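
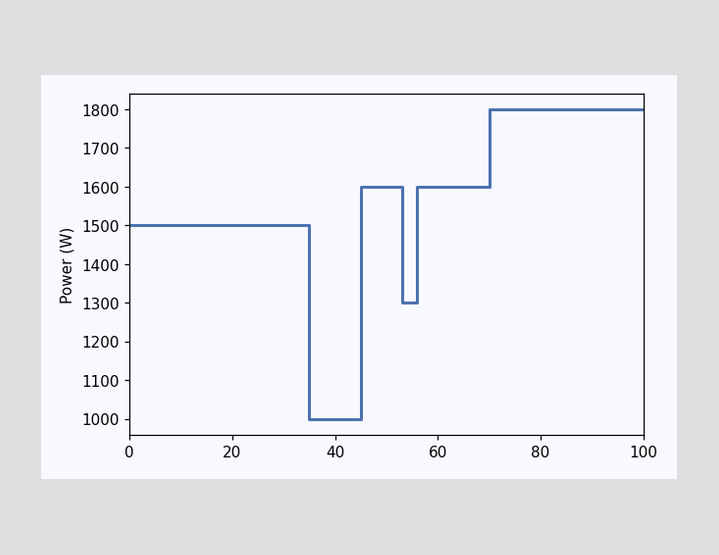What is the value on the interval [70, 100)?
On [70, 100) the step sits at 1800W.

1800W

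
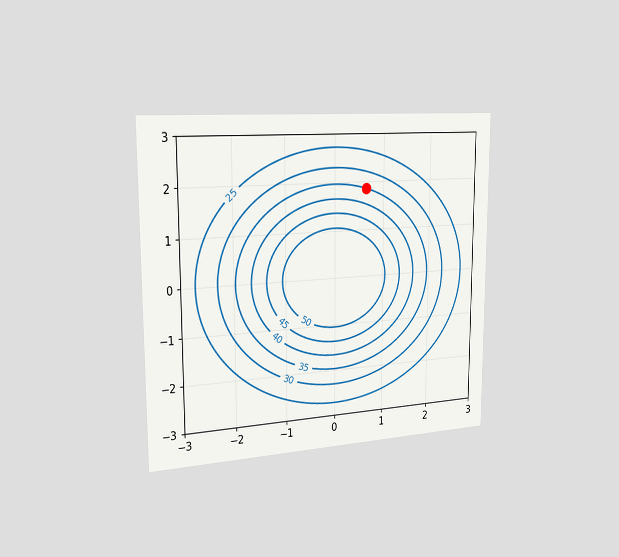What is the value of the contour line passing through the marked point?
35

The chart is viewed slightly from the left. The marked point sits on the contour labelled 35.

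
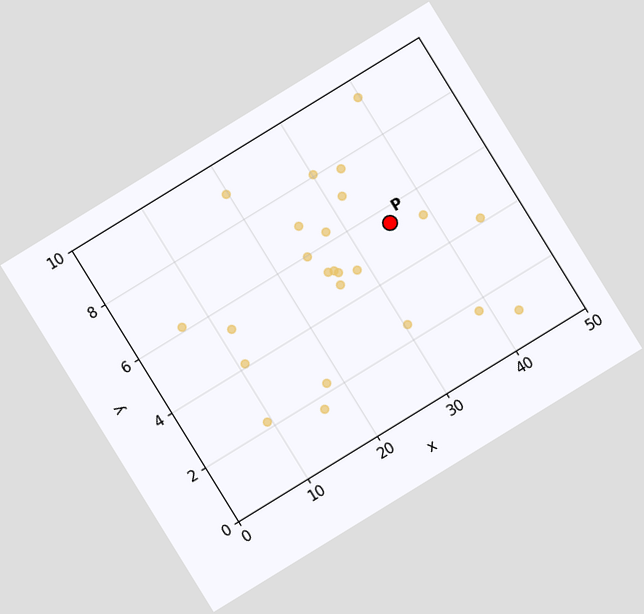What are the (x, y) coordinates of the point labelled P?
The chart is tilted about 32° counter-clockwise. Following the gridlines from P to each axis, P sits at (35, 5.5).

(35, 5.5)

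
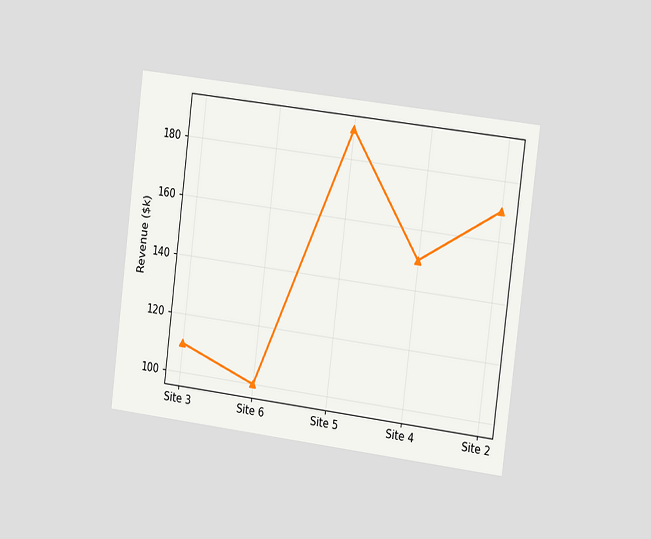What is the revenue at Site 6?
The chart is tilted about 7° clockwise and viewed slightly from the right. At Site 6, the line is at $100k.

$100k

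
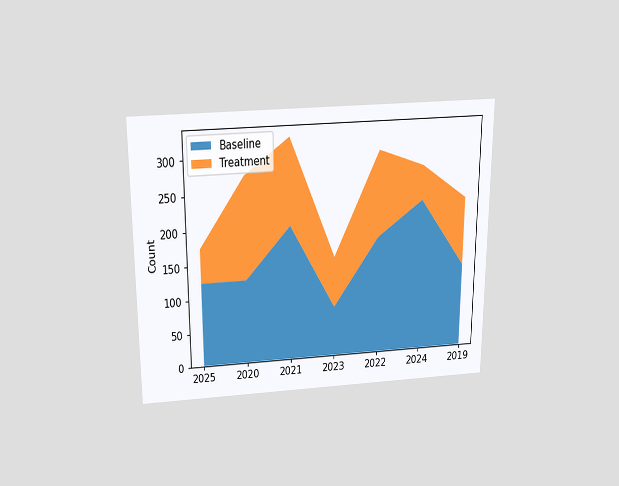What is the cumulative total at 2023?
150

The chart is viewed slightly from above. The stacked total at 2023 reaches 150.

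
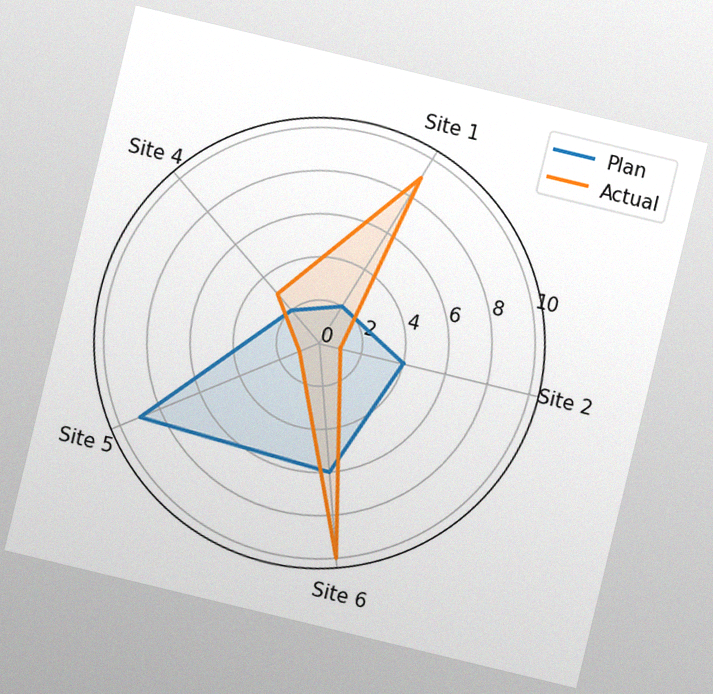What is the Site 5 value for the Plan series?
The chart is tilted about 14° clockwise, with some photo noise. On the Site 5 axis, Plan reaches 9.

9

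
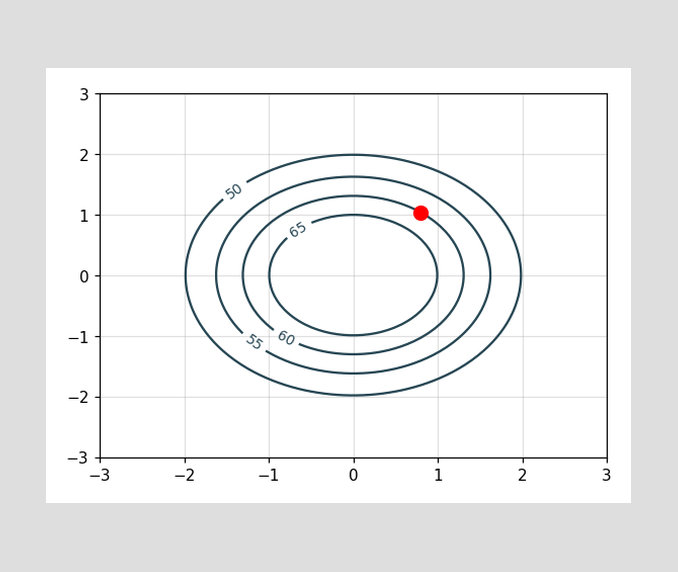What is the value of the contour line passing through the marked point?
The marked point sits on the contour labelled 60.

60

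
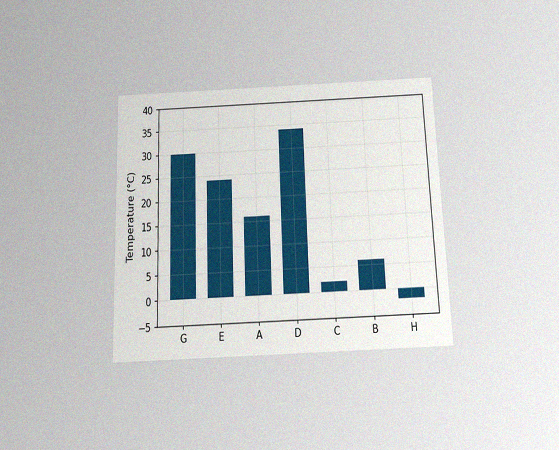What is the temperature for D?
34°C

The chart is tilted about 2° counter-clockwise and viewed slightly from below, with some photo noise. Reading along the chart's y-axis, the D bar reaches 34°C.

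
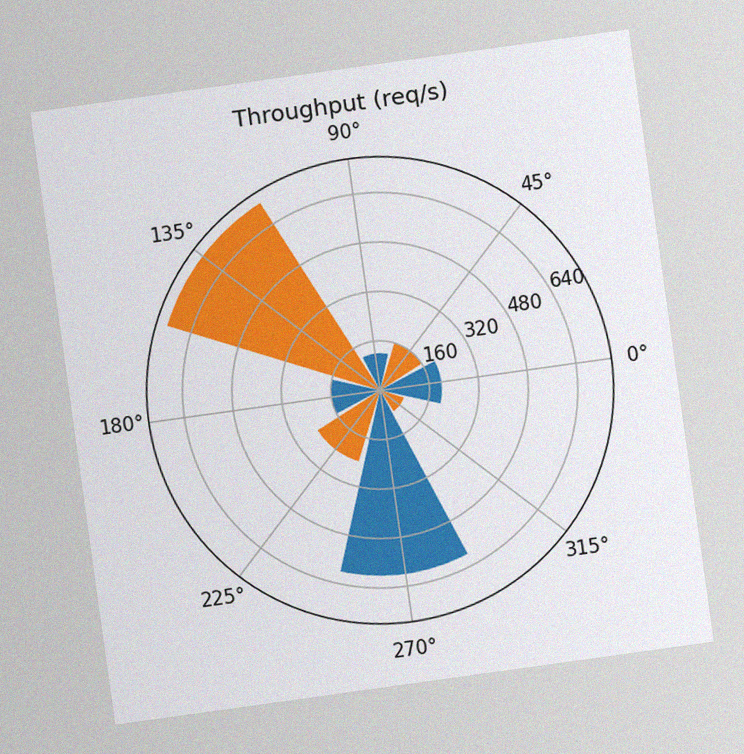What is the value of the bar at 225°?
240req/s

The chart is tilted about 8° counter-clockwise, with some photo noise. The bar at 225° reaches 240req/s on the radial axis.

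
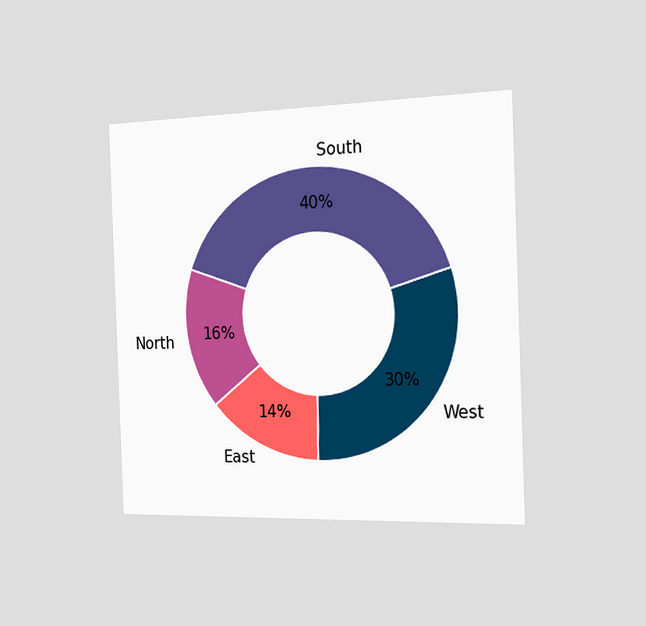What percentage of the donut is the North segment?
16%

The chart is tilted about 2° counter-clockwise and viewed slightly from the right. The North segment takes up 16% of the ring.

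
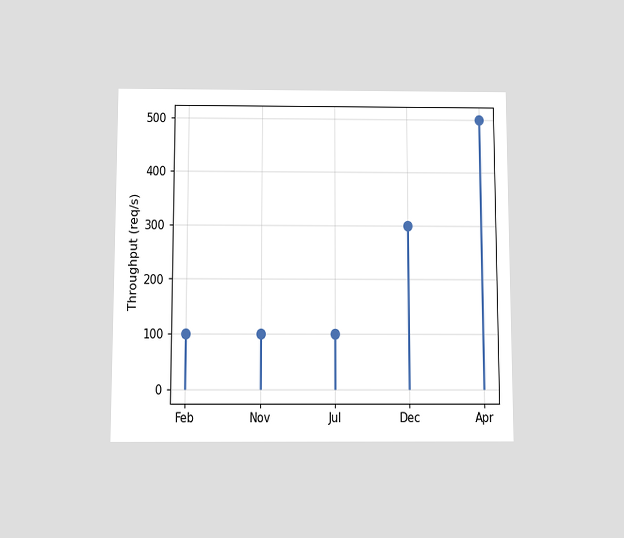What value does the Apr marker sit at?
The chart is viewed slightly from below. The Apr marker sits at 500req/s.

500req/s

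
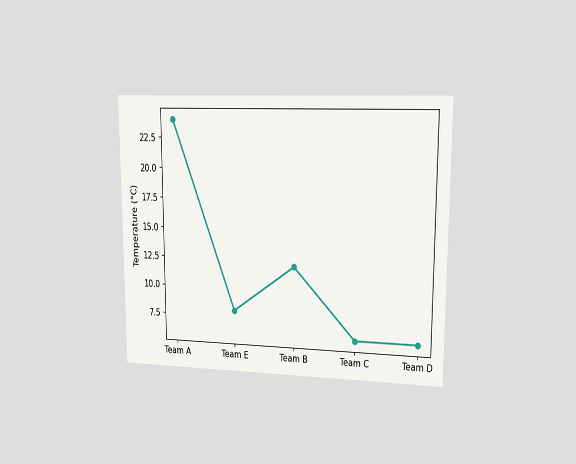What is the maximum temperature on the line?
24°C

The chart is viewed at a slight angle. The highest point is at Team A, and reading across to the y-axis gives 24°C.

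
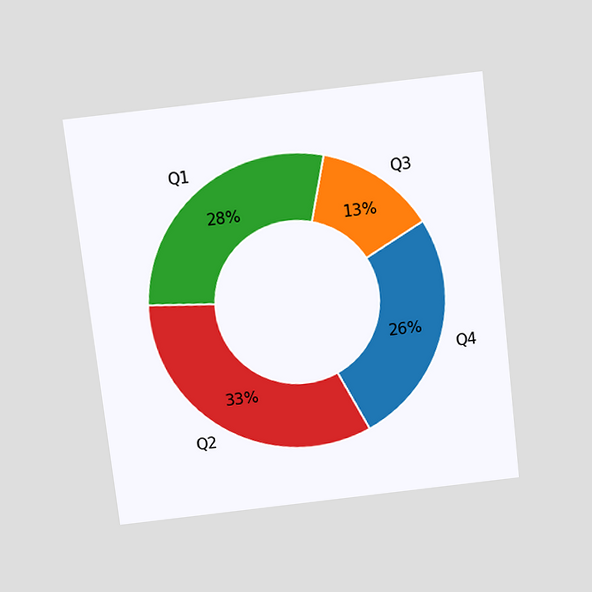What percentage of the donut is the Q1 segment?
28%

The chart is tilted about 7° counter-clockwise and viewed slightly from above. The Q1 segment takes up 28% of the ring.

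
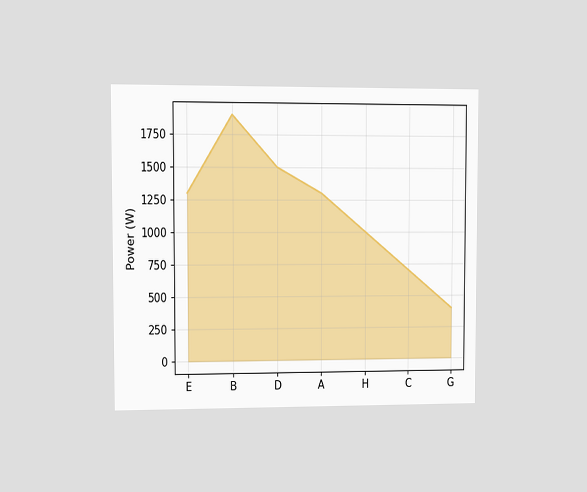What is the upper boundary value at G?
400W

The chart is viewed at a slight angle. At G the upper boundary is at 400W.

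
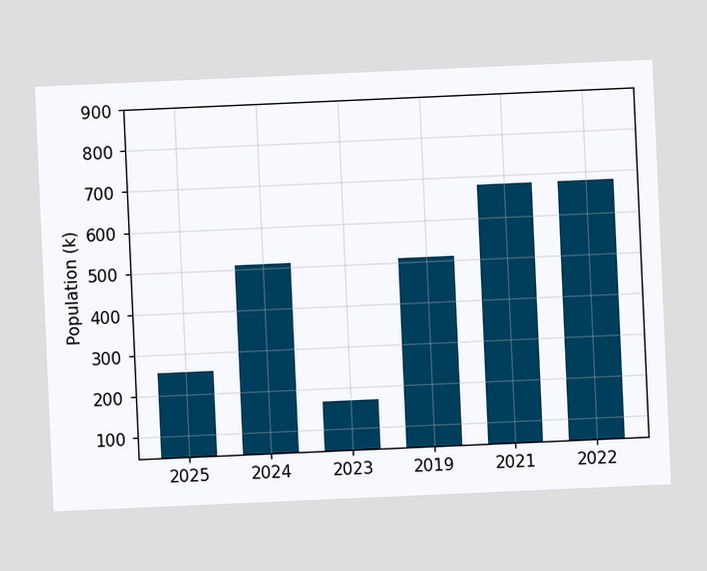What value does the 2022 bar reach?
680k

The chart is tilted about 3° counter-clockwise. Reading along the chart's y-axis, the 2022 bar reaches 680k.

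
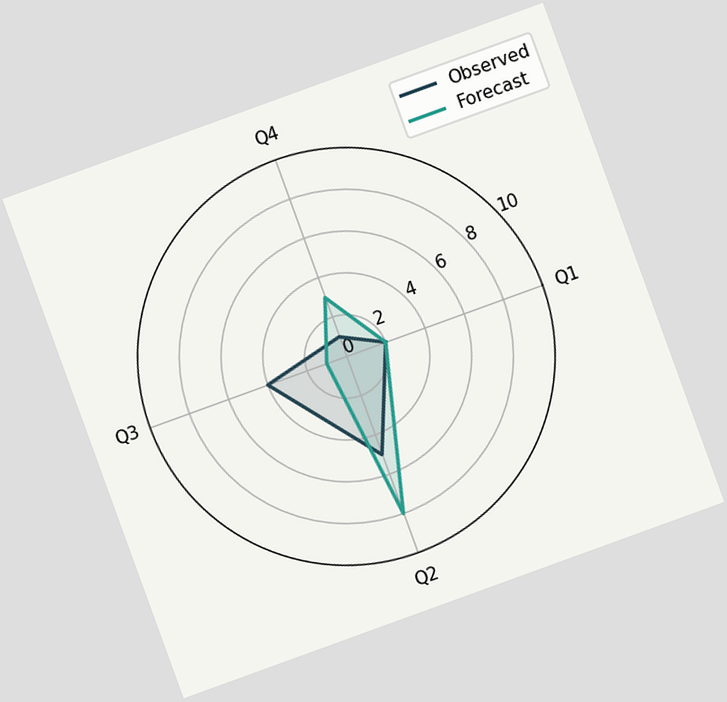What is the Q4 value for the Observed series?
1

The chart is tilted about 20° counter-clockwise. On the Q4 axis, Observed reaches 1.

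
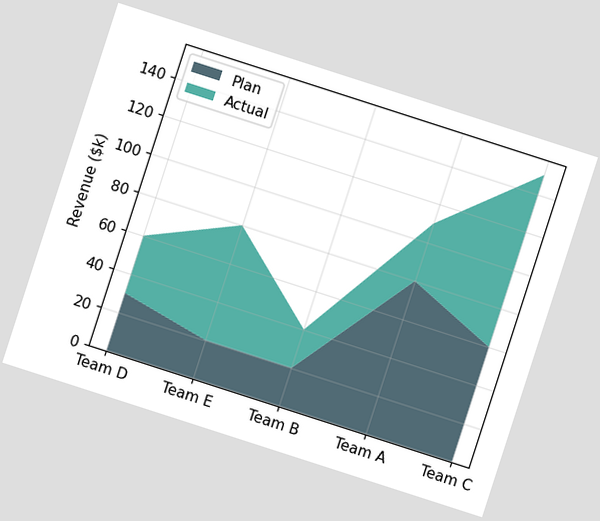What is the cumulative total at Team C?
The chart is tilted about 18° clockwise. The stacked total at Team C reaches $150k.

$150k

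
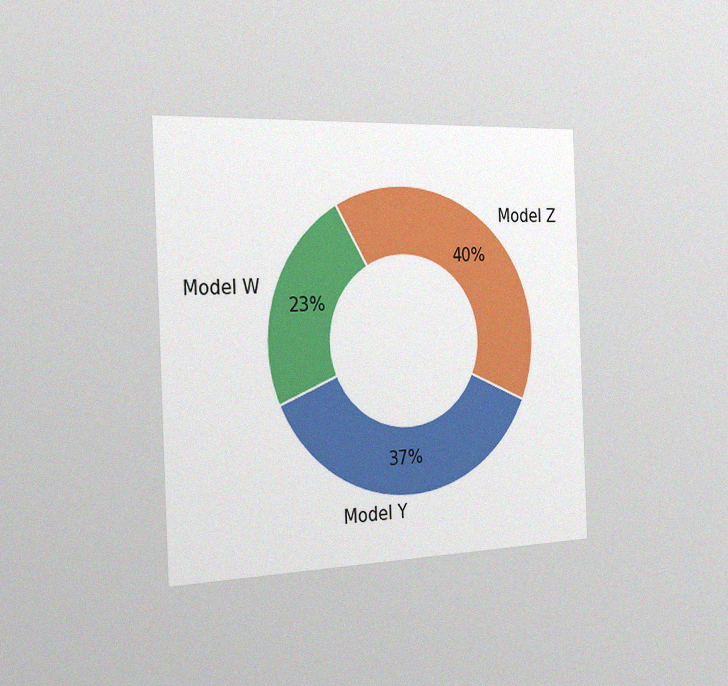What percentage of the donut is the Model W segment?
23%

The chart is tilted about 2° counter-clockwise and viewed slightly from the left, with some photo noise. The Model W segment takes up 23% of the ring.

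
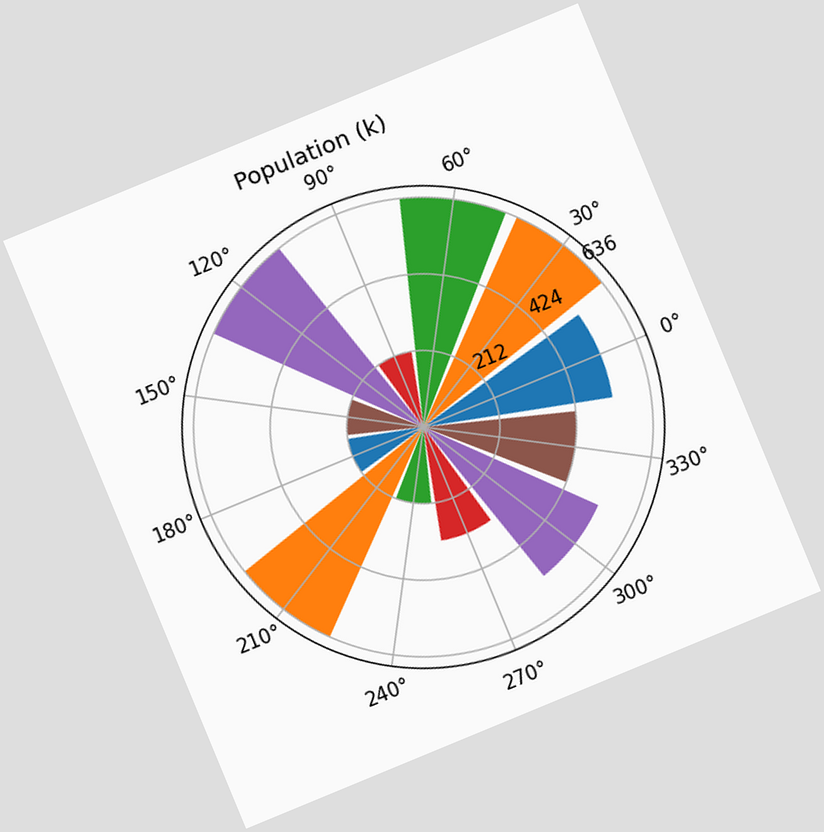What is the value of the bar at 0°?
The chart is tilted about 22° counter-clockwise. The bar at 0° reaches 530k on the radial axis.

530k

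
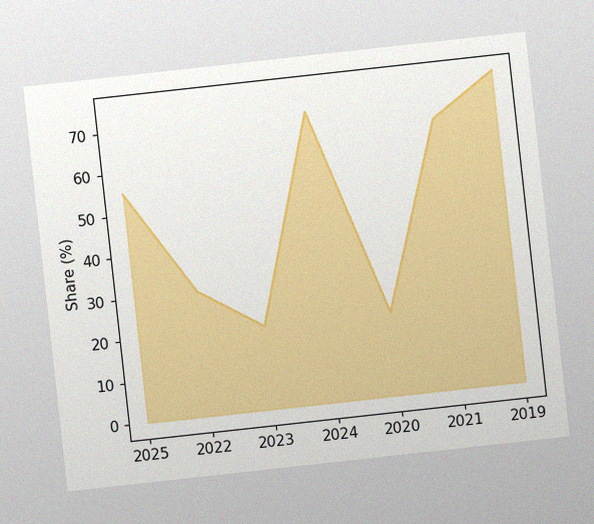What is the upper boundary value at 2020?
20%

The chart is tilted about 6° counter-clockwise, with some photo noise. At 2020 the upper boundary is at 20%.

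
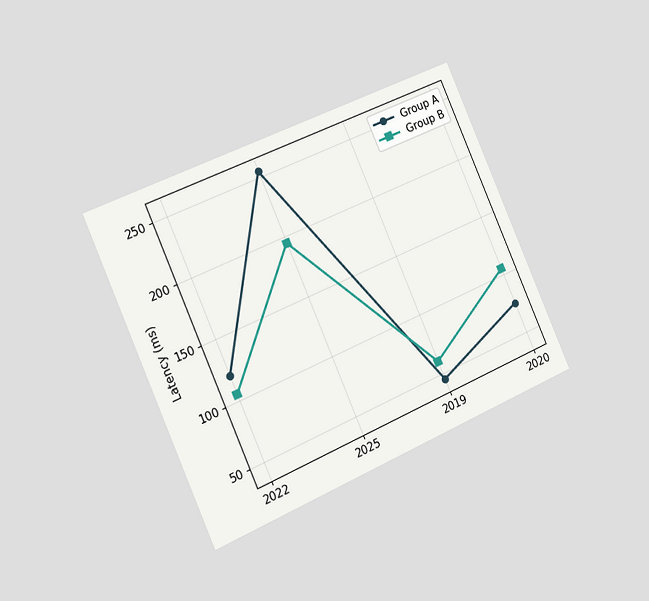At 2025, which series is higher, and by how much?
Group A, by 60ms

The chart is tilted about 24° counter-clockwise and viewed slightly from the left. At 2025, Group A sits above the other line by 60ms.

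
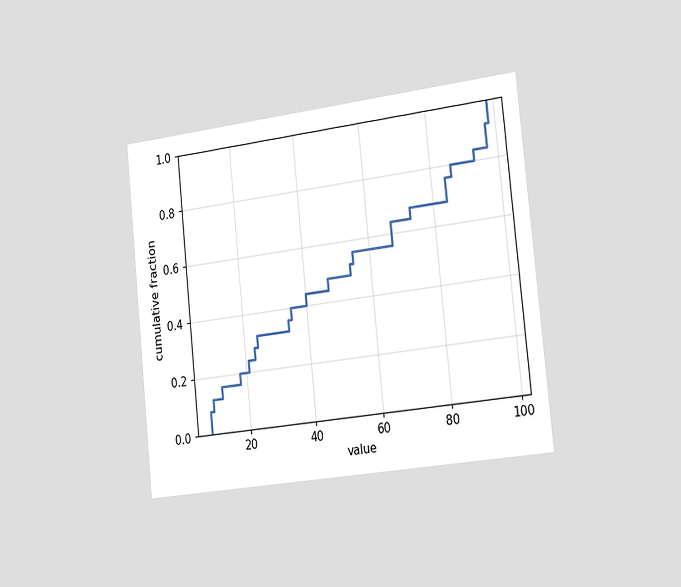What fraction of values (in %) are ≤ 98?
The chart is tilted about 6° counter-clockwise and viewed slightly from the right. At x=98 the ECDF step is at 100%.

100%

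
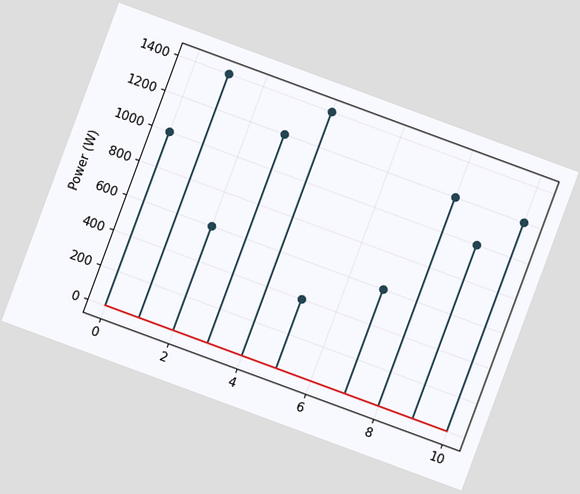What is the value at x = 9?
1000W

The chart is tilted about 20° clockwise. The stem at x=9 reaches 1000W.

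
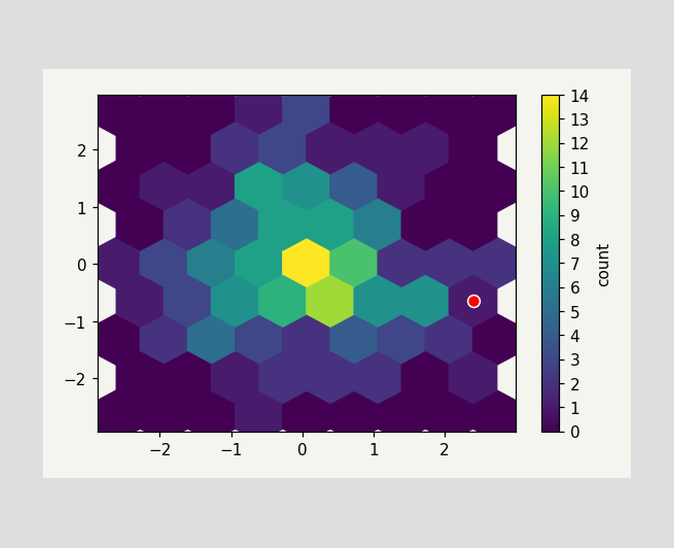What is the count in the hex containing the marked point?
1

The marked hex reads 1 on the colorbar.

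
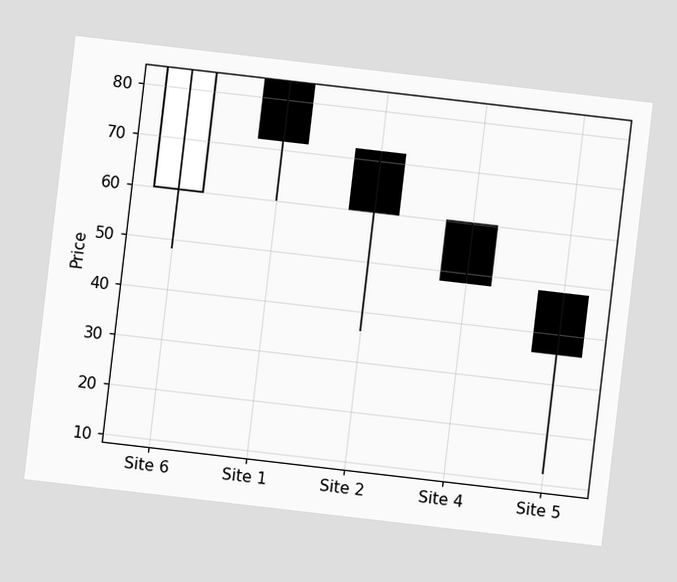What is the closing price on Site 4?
48

The chart is tilted about 7° clockwise. The Site 4 candle closes at 48.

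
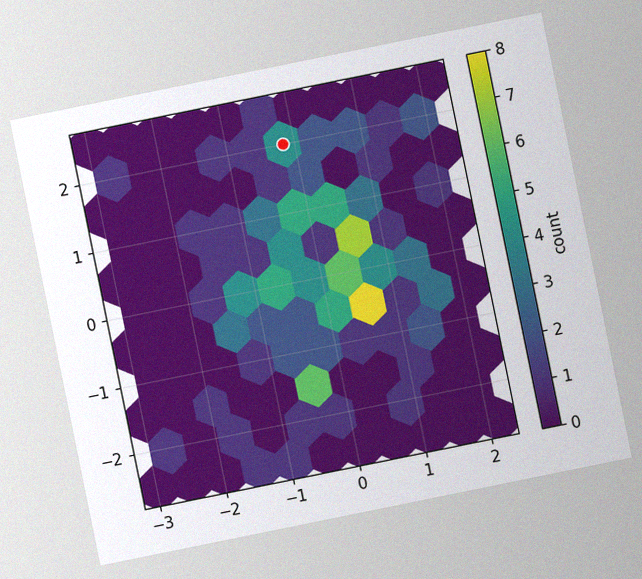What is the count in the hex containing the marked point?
4

The chart is tilted about 11° counter-clockwise, with some photo noise. The marked hex reads 4 on the colorbar.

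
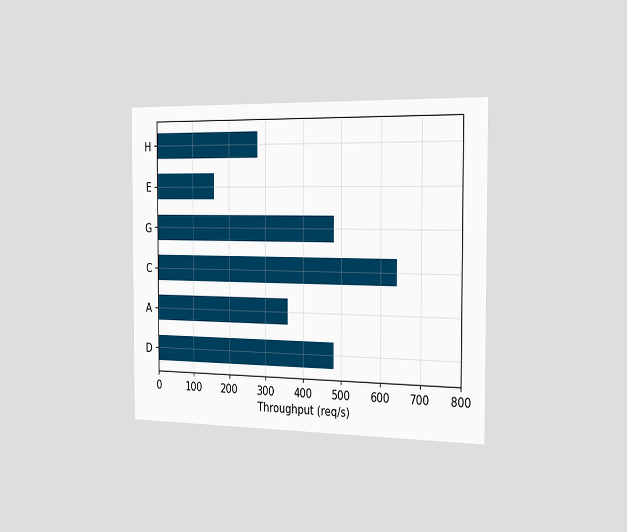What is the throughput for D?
480req/s

The chart is viewed slightly from the right. Reading along the chart's x-axis, the D bar reaches 480req/s.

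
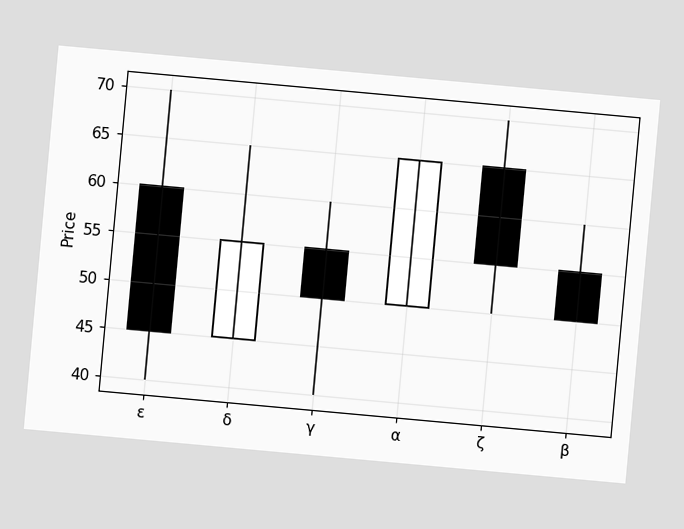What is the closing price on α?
The chart is tilted about 5° clockwise. The α candle closes at 65.

65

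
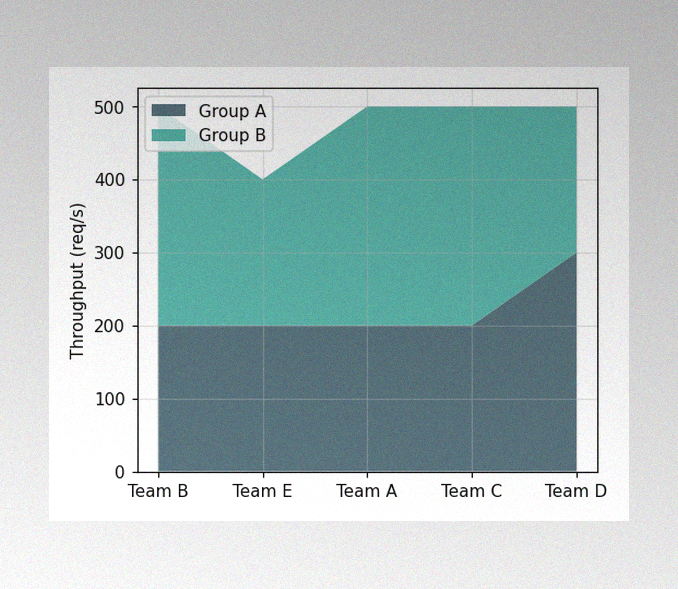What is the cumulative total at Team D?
500req/s

The image has some photo noise and uneven lighting. The stacked total at Team D reaches 500req/s.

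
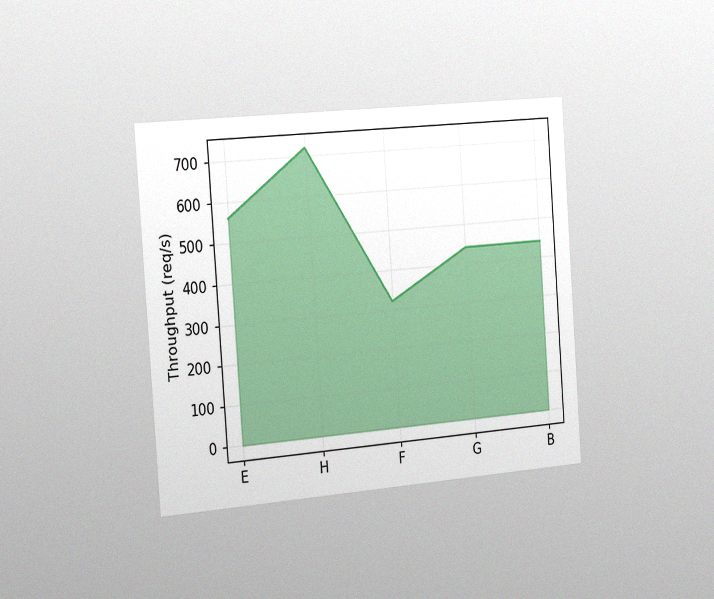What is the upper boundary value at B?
440req/s

The chart is tilted about 4° counter-clockwise and viewed slightly from the left, with some photo noise. At B the upper boundary is at 440req/s.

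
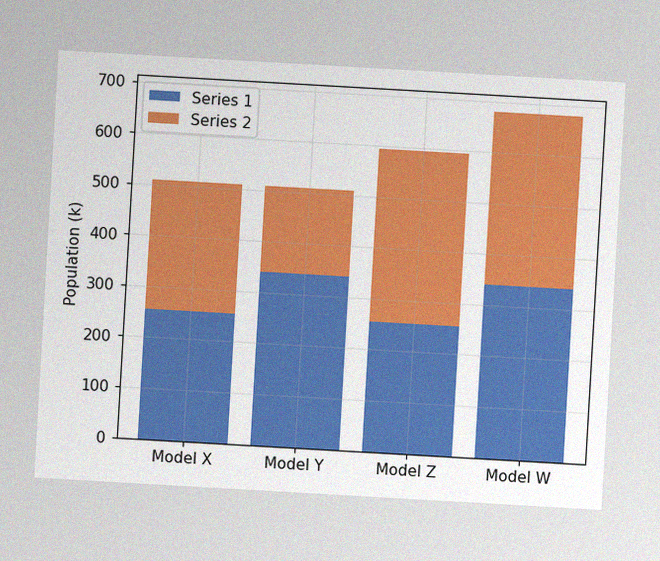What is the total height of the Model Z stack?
The chart is tilted about 3° clockwise, with some photo noise. The Model Z stack's top reaches 595k on the y-axis.

595k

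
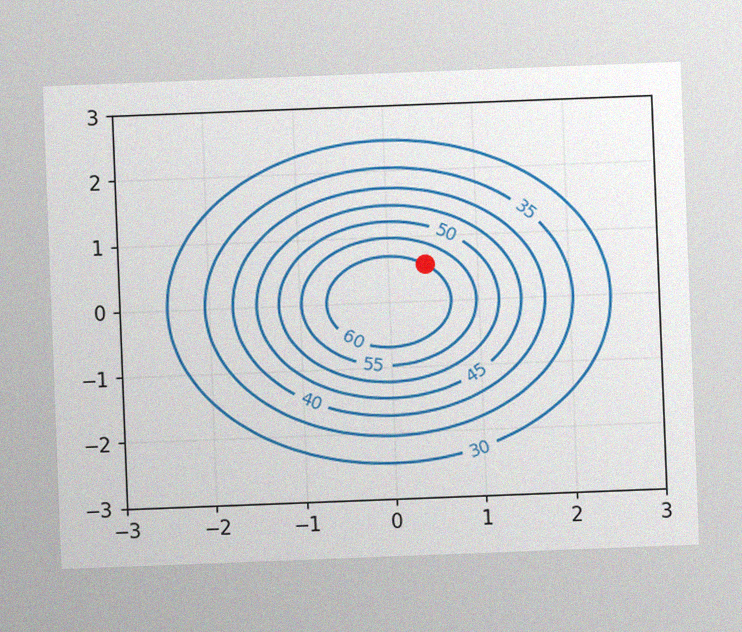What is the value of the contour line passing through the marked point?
The chart is tilted about 2° counter-clockwise, with some photo noise. The marked point sits on the contour labelled 60.

60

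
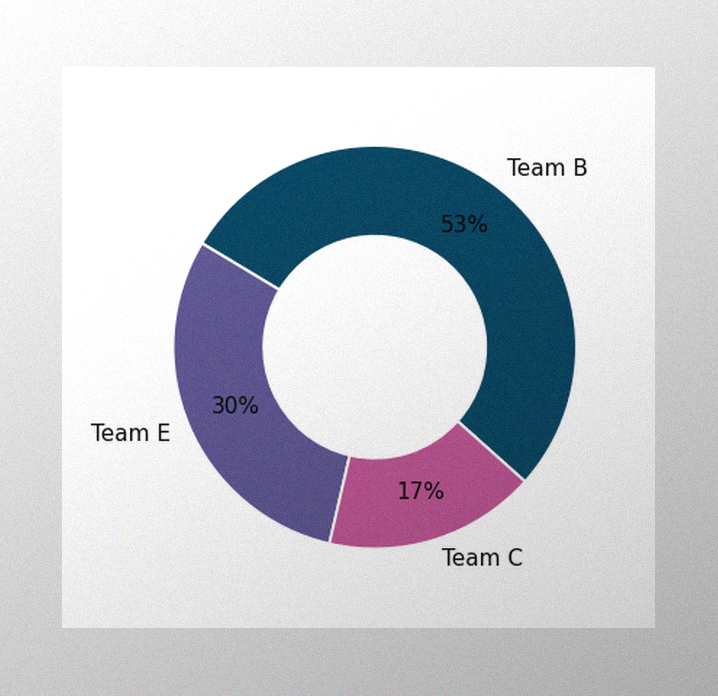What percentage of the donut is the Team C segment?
The image has some photo noise and uneven lighting. The Team C segment takes up 17% of the ring.

17%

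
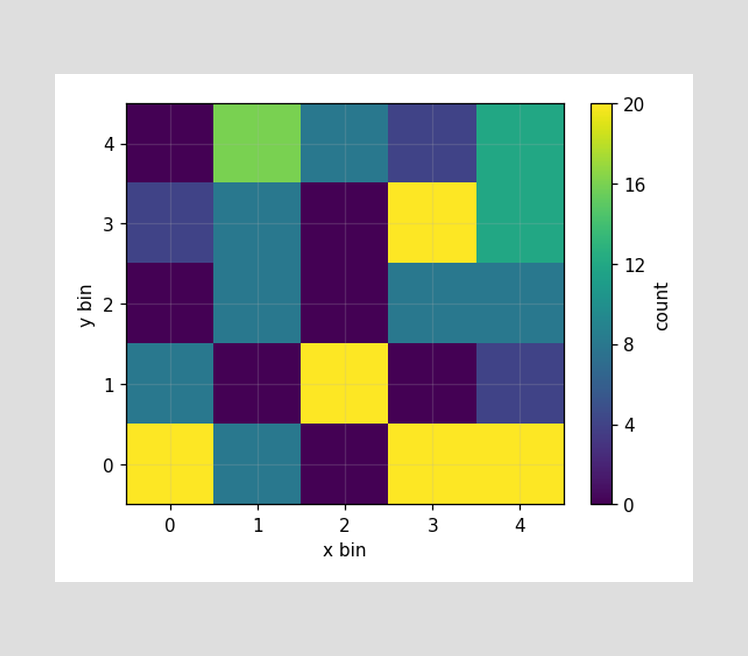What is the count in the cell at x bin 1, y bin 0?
Matching the cell (1, 0) against the colorbar gives 8.

8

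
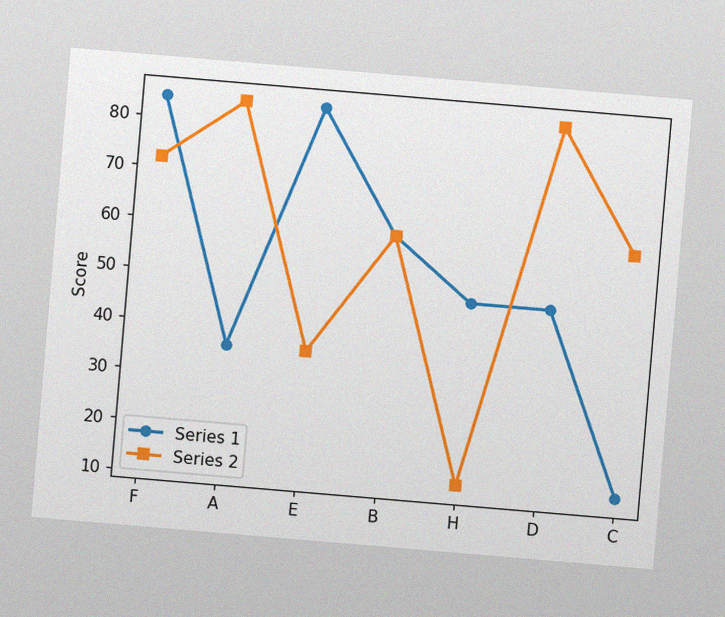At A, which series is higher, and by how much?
The chart is tilted about 5° clockwise, with some photo noise. At A, Series 2 sits above the other line by 48.

Series 2, by 48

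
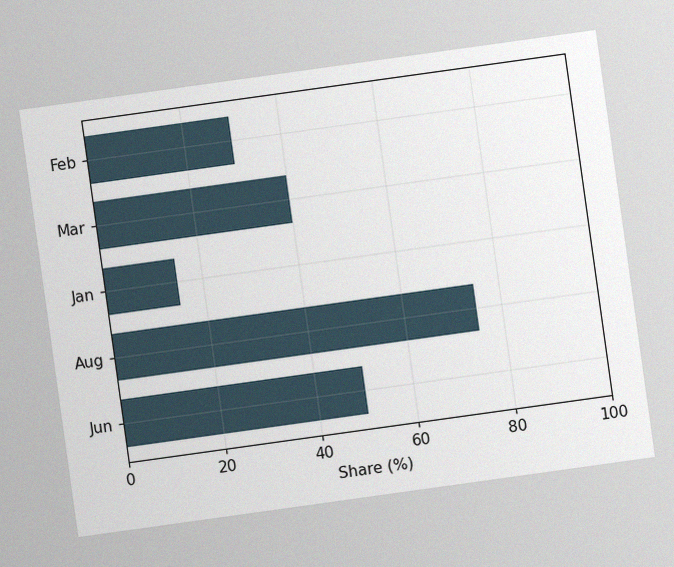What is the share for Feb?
The chart is tilted about 8° counter-clockwise, with some photo noise. Reading along the chart's x-axis, the Feb bar reaches 30%.

30%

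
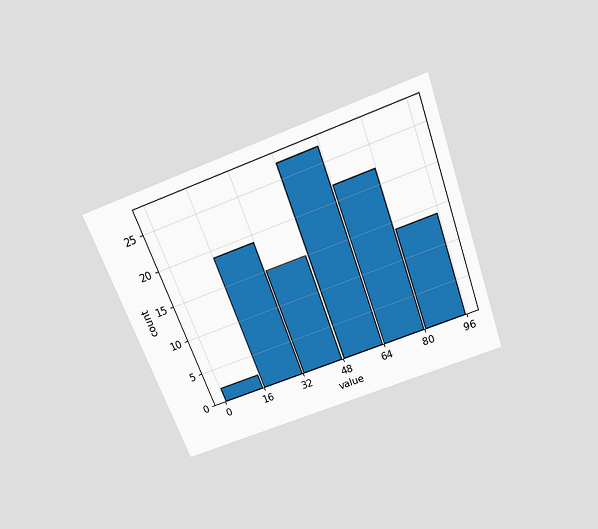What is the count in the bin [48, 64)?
The chart is tilted about 20° counter-clockwise and viewed slightly from above. The [48, 64) bin has height 27.

27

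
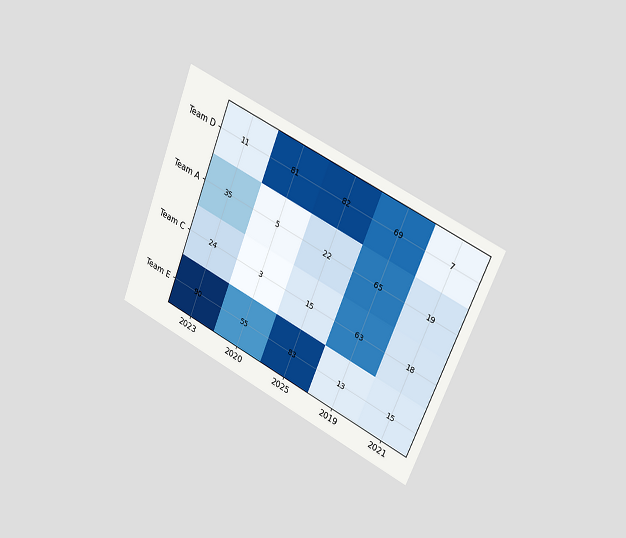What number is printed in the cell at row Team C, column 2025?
15

The chart is tilted about 22° clockwise and viewed slightly from the right. The (Team C, 2025) cell reads 15.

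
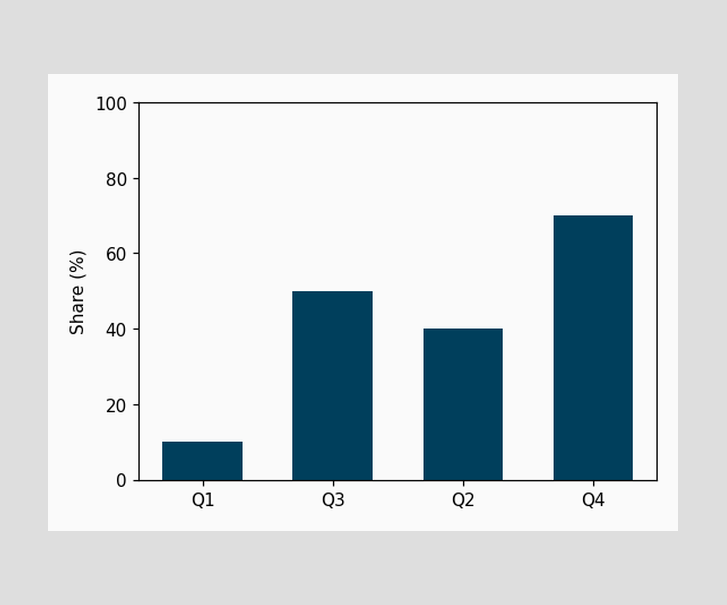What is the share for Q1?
Reading along the chart's y-axis, the Q1 bar reaches 10%.

10%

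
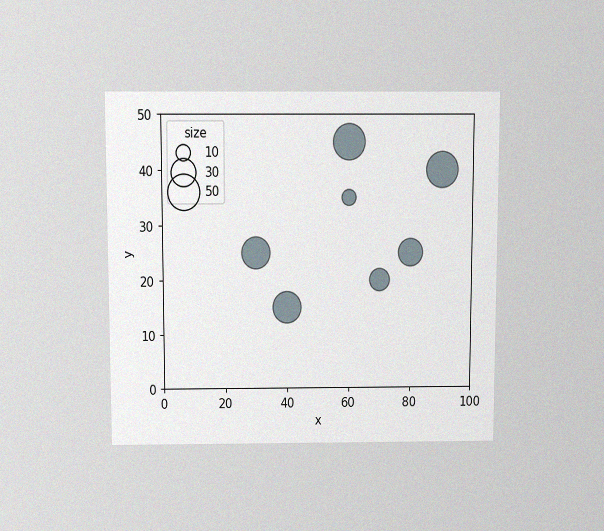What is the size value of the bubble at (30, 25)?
The chart is viewed slightly from above, with some photo noise. Matching the bubble at (30, 25) against the size legend gives 40.

40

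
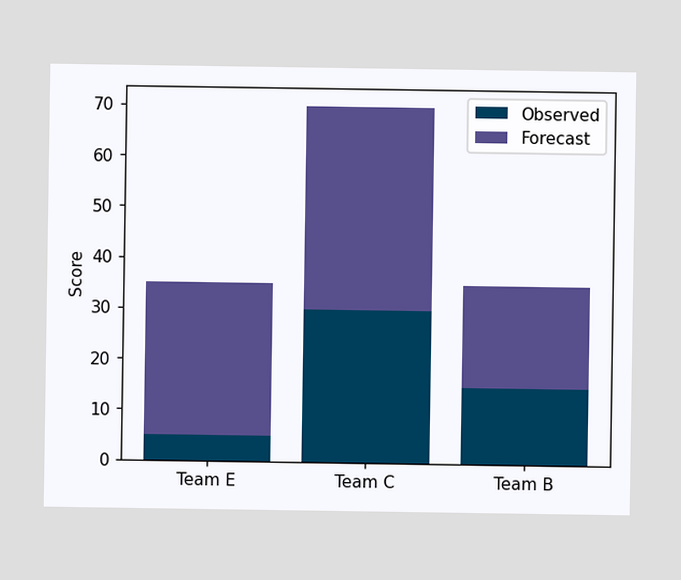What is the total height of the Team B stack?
The Team B stack's top reaches 35 on the y-axis.

35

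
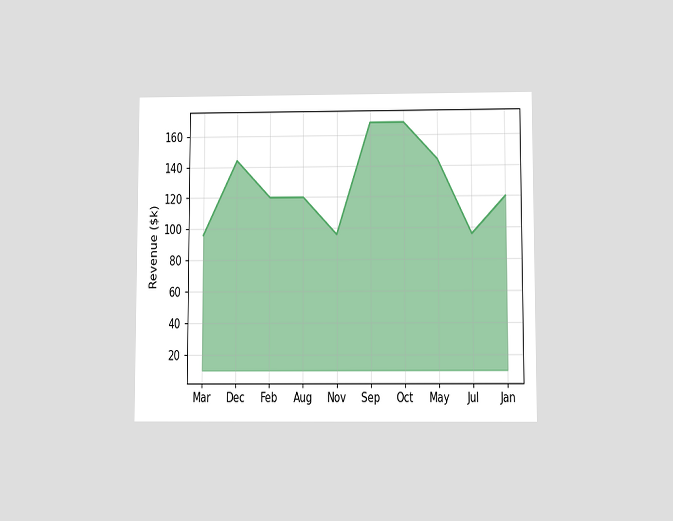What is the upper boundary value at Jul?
$96k

The chart is viewed slightly from below. At Jul the upper boundary is at $96k.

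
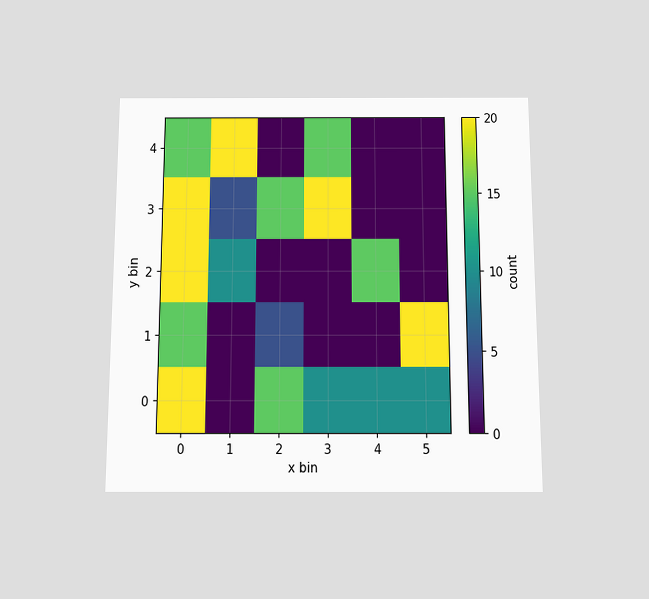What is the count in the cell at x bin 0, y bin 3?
20

The chart is viewed slightly from below. Matching the cell (0, 3) against the colorbar gives 20.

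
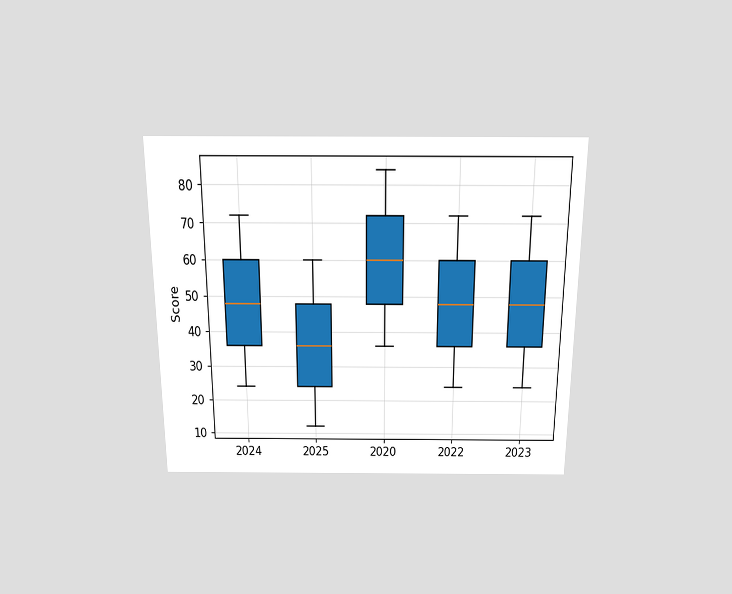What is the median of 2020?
The chart is viewed slightly from above. The median line in the 2020 box sits at 60.

60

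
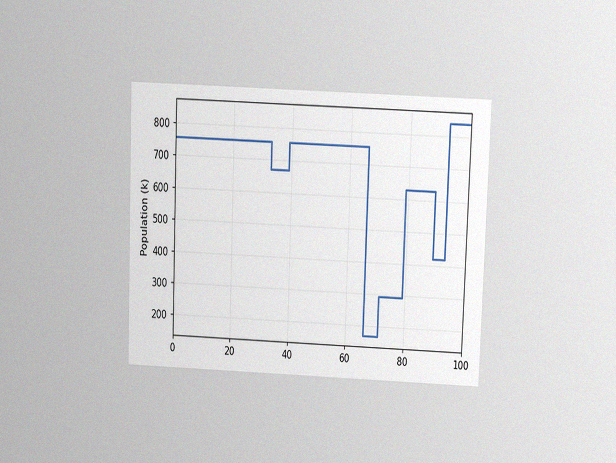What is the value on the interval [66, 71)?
The chart is tilted about 2° clockwise and viewed slightly from above, with some photo noise. On [66, 71) the step sits at 168k.

168k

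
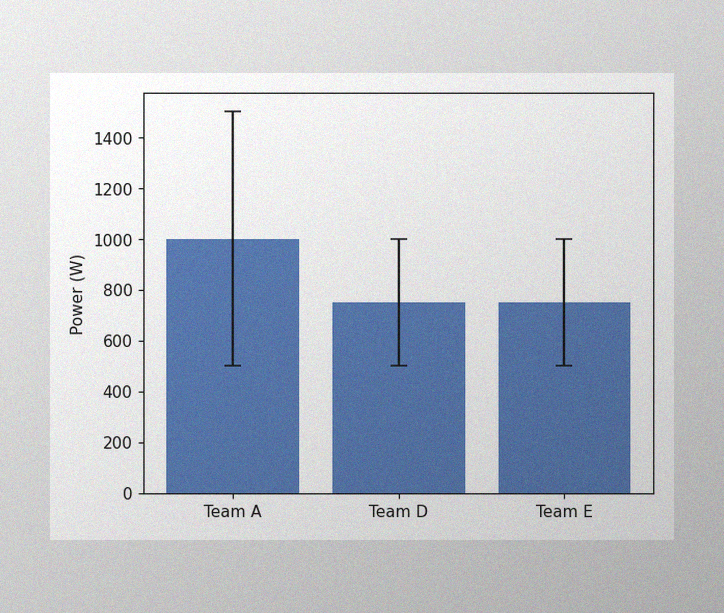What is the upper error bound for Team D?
1000W

The image has some photo noise and uneven lighting. The Team D bar's upper whisker reaches 1000W.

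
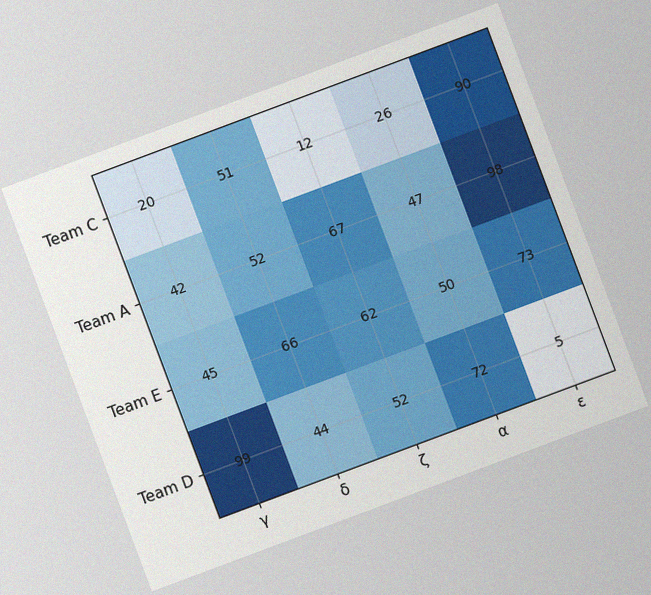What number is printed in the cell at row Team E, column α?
50

The chart is tilted about 21° counter-clockwise, with some photo noise. The (Team E, α) cell reads 50.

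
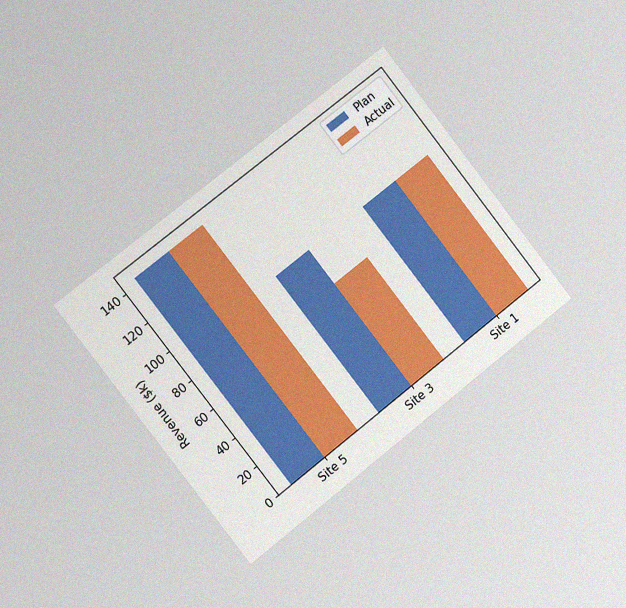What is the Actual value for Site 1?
$96k

The chart is tilted about 38° counter-clockwise and viewed slightly from the left, with some photo noise. The Actual bar at Site 1 reaches $96k on the y-axis.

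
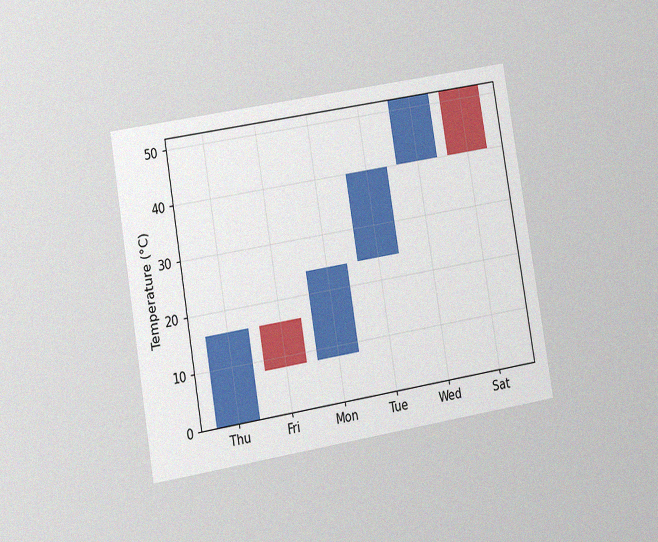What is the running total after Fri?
The chart is tilted about 9° counter-clockwise and viewed at a slight angle, with some photo noise. After Fri the running total reaches 8°C.

8°C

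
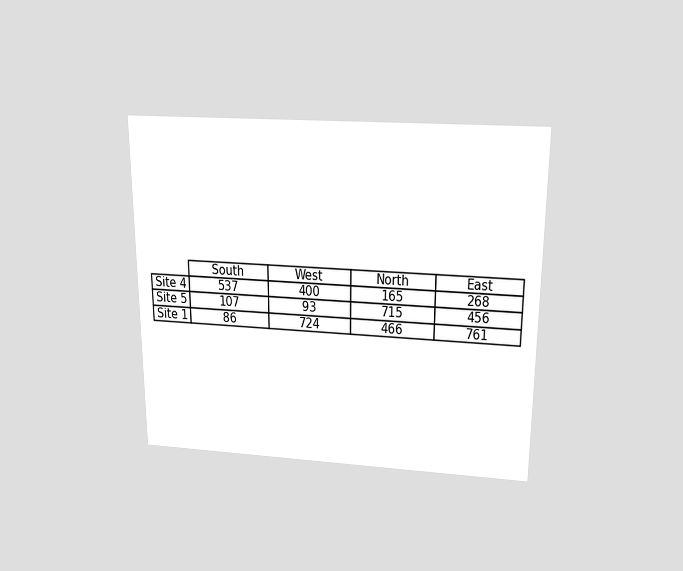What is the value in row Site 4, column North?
165

The chart is viewed slightly from above. The (Site 4, North) cell reads 165.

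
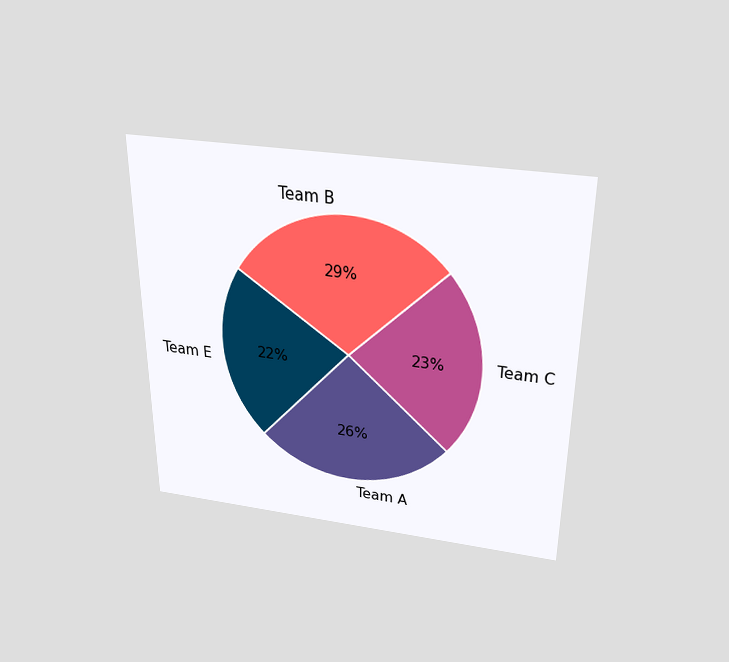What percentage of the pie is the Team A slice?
The chart is viewed slightly from above. The Team A slice takes up 26% of the pie.

26%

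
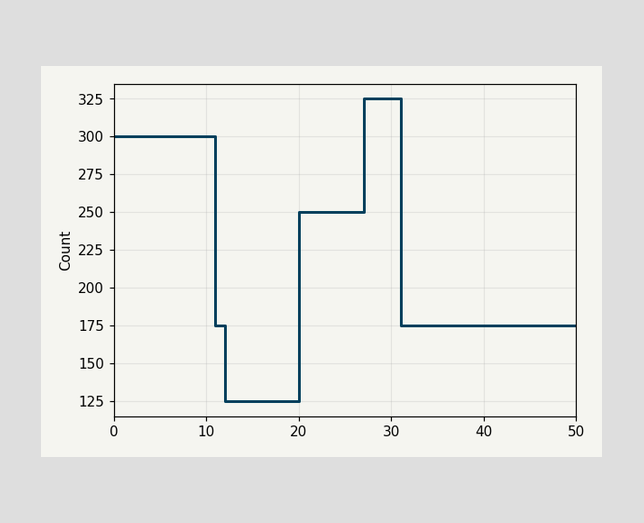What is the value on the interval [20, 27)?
On [20, 27) the step sits at 250.

250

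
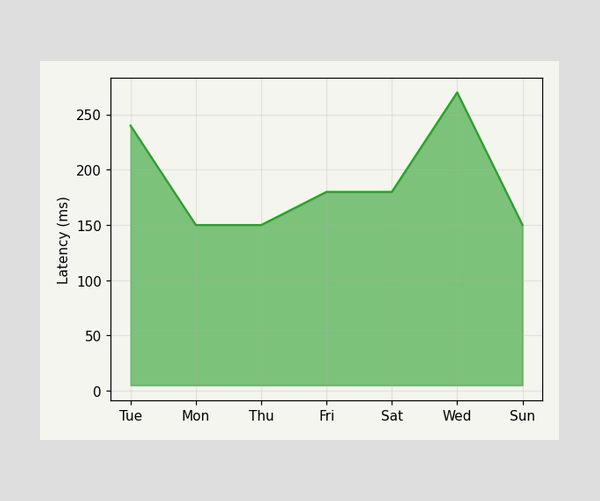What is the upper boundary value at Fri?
At Fri the upper boundary is at 180ms.

180ms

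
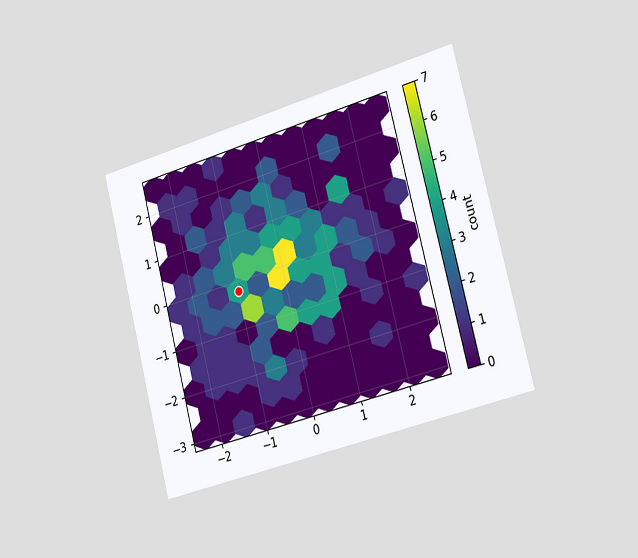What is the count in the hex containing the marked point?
The chart is tilted about 14° counter-clockwise and viewed slightly from the right. The marked hex reads 4 on the colorbar.

4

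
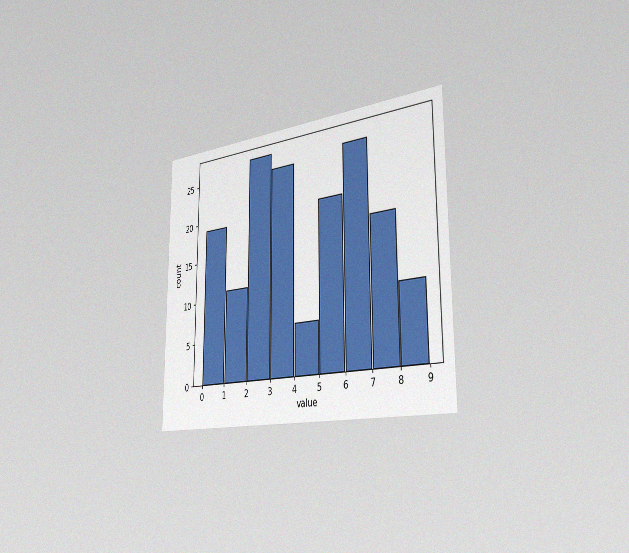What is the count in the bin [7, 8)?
The chart is viewed slightly from the right, with some photo noise. The [7, 8) bin has height 17.

17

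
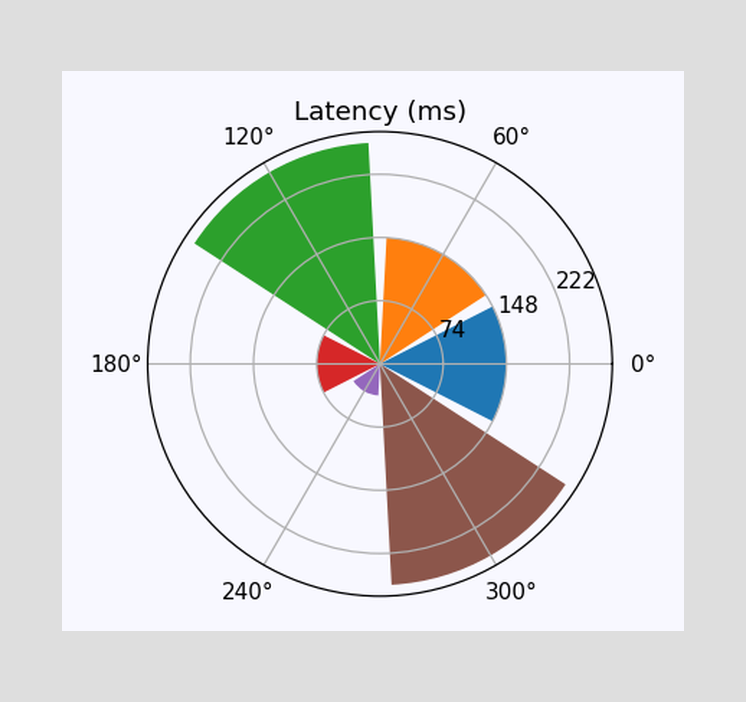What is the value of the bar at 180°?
The bar at 180° reaches 74ms on the radial axis.

74ms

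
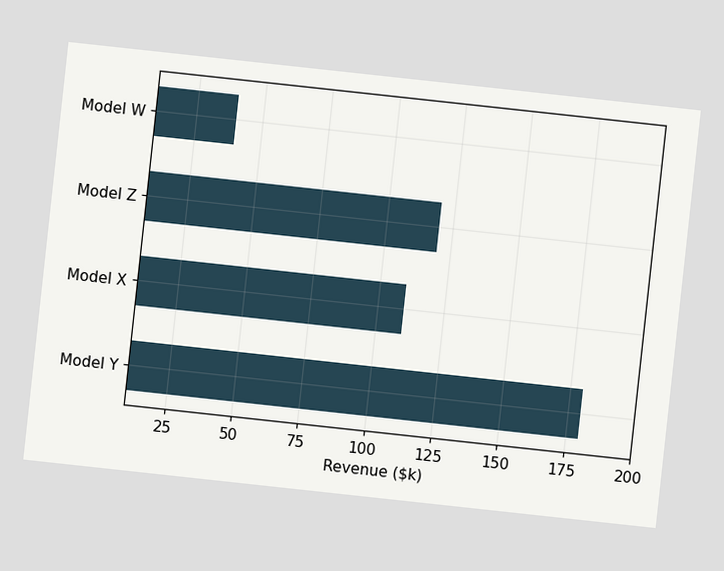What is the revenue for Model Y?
$180k

The chart is tilted about 6° clockwise. Reading along the chart's x-axis, the Model Y bar reaches $180k.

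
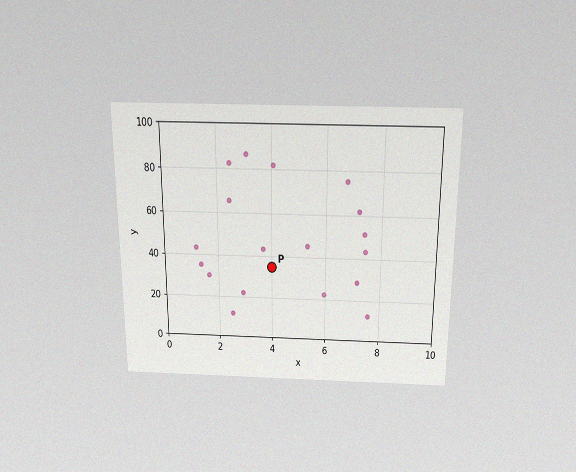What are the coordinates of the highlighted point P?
The chart is viewed slightly from above, with some photo noise. Following the gridlines from P to each axis, P sits at (4, 35).

(4, 35)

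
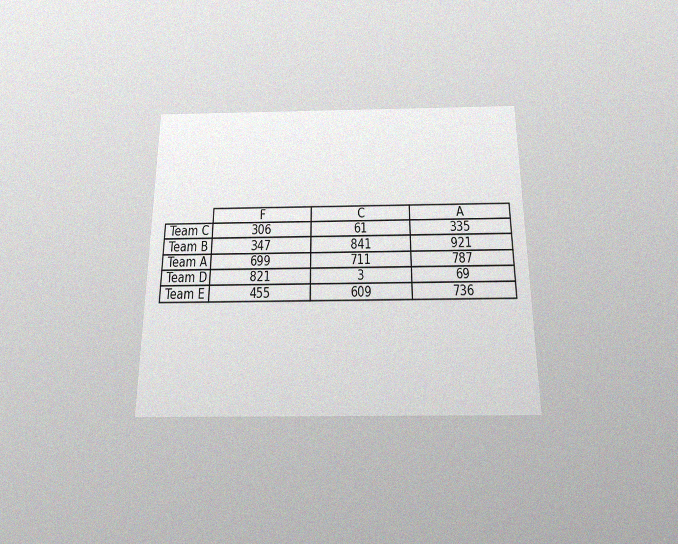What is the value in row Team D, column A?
The chart is viewed slightly from below, with some photo noise. The (Team D, A) cell reads 69.

69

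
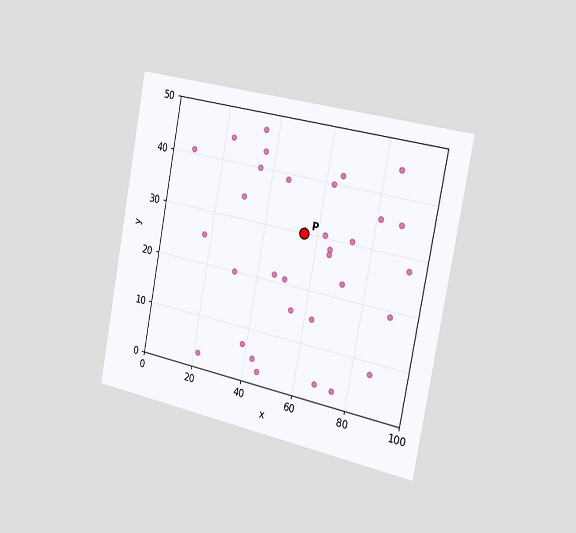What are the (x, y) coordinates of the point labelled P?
The chart is tilted about 11° clockwise and viewed slightly from the right. Following the gridlines from P to each axis, P sits at (55, 30).

(55, 30)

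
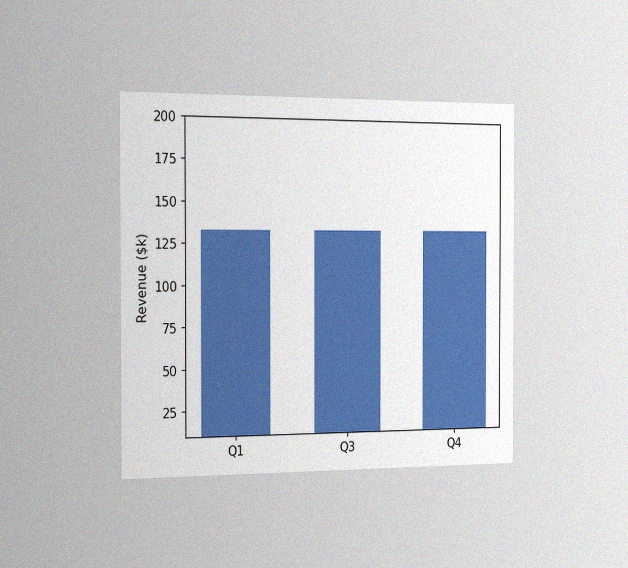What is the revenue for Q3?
$133k

The chart is viewed slightly from the left, with some photo noise. Reading along the chart's y-axis, the Q3 bar reaches $133k.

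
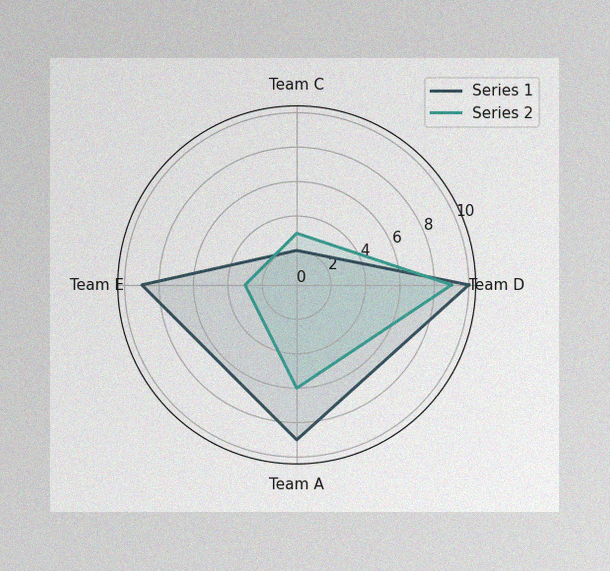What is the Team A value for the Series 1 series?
9

The image has some photo noise and uneven lighting. On the Team A axis, Series 1 reaches 9.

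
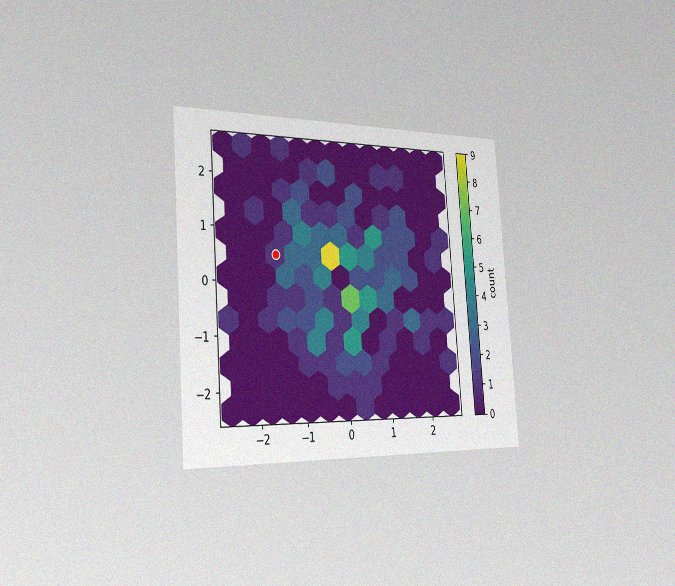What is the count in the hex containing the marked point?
1

The chart is tilted about 4° counter-clockwise and viewed slightly from the left, with some photo noise. The marked hex reads 1 on the colorbar.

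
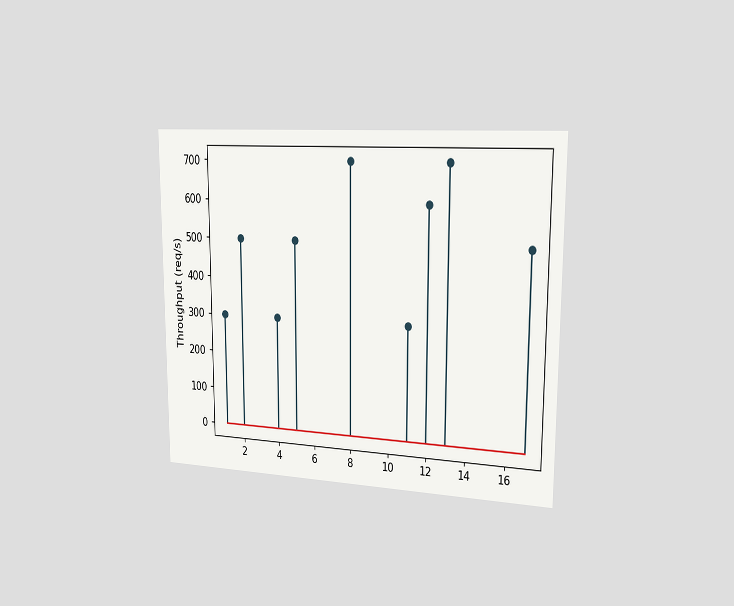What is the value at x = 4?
300req/s

The chart is viewed slightly from the right. The stem at x=4 reaches 300req/s.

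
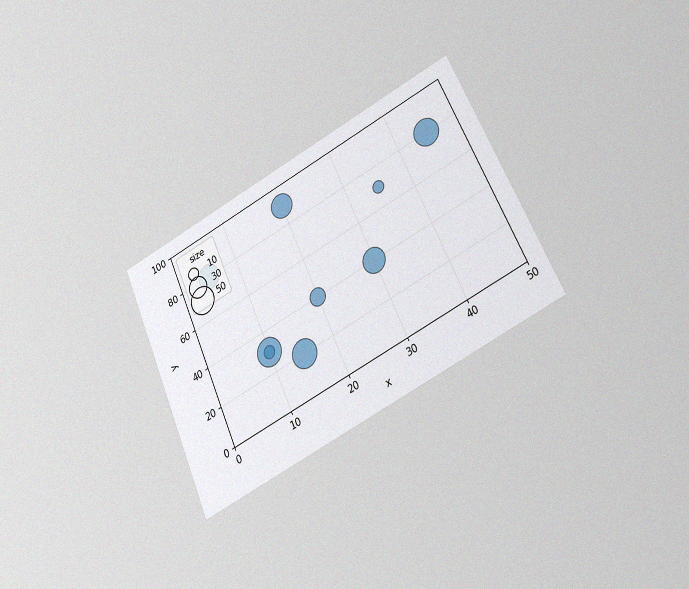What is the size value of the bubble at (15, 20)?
The chart is tilted about 25° counter-clockwise and viewed at a slight angle, with some photo noise. Matching the bubble at (15, 20) against the size legend gives 50.

50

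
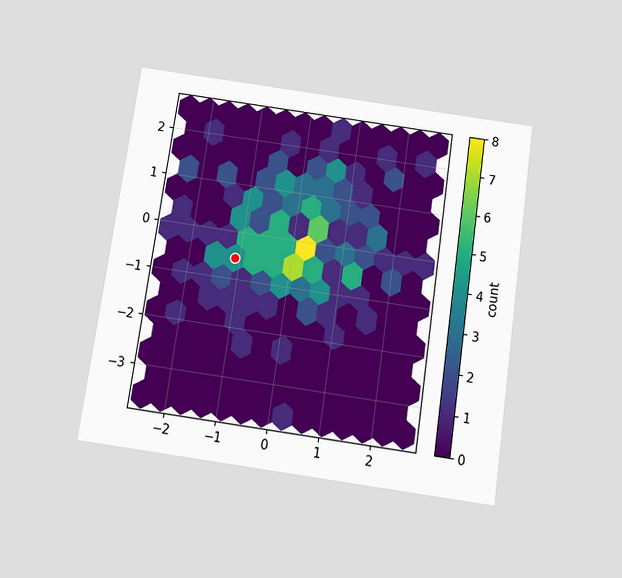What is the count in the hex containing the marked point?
4

The chart is tilted about 8° clockwise and viewed slightly from below. The marked hex reads 4 on the colorbar.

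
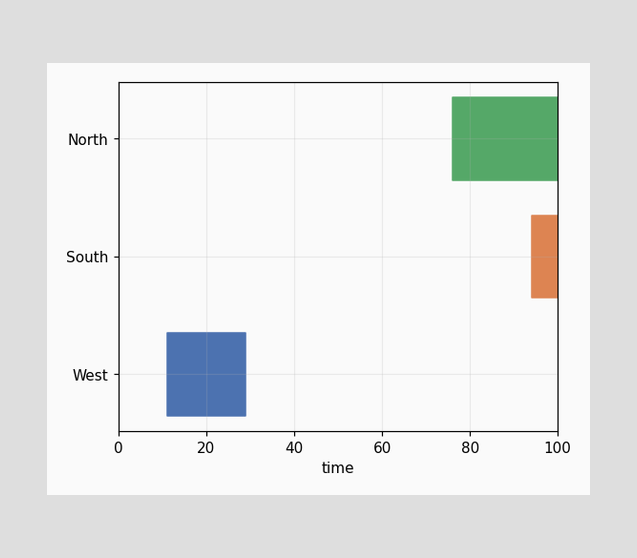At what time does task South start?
The South bar begins at t=94.

94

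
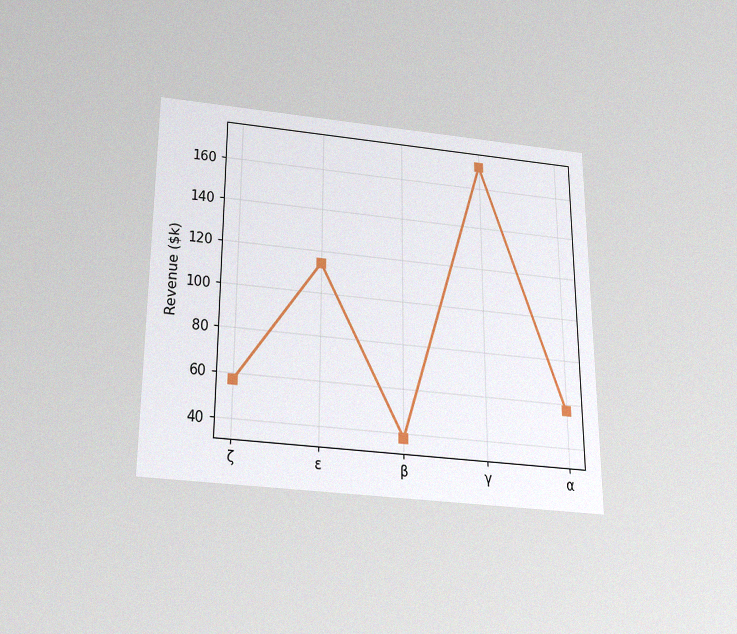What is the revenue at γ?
The chart is viewed slightly from below, with some photo noise. At γ, the line is at $171k.

$171k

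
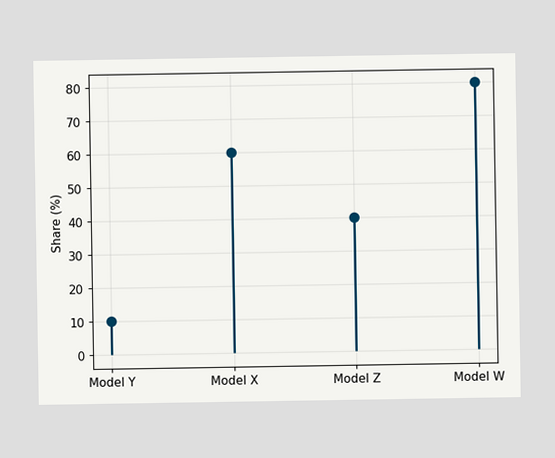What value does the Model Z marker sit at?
The Model Z marker sits at 40%.

40%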